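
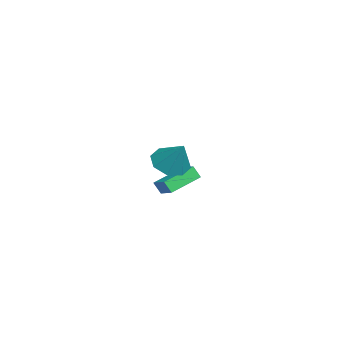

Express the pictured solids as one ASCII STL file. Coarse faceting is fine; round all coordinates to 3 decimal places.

solid 
facet normal -0.497 -0.360 -0.790
outer loop
vertex 3.925 -4.31 1.022
vertex 2.998 -4.148 1.531
vertex 3.614 -3.566 0.878
endloop
endfacet
facet normal 0.923 0.359 -0.140
outer loop
vertex 3.925 -4.31 1.022
vertex 3.614 -3.566 0.878
vertex 3.902 -3.492 2.969
endloop
endfacet
facet normal -0.497 -0.360 -0.790
outer loop
vertex 3.614 -3.566 0.878
vertex 2.998 -4.148 1.531
vertex 2.942 -3.163 1.117
endloop
endfacet
facet normal 0.486 0.868 -0.098
outer loop
vertex 3.614 -3.566 0.878
vertex 2.942 -3.163 1.117
vertex 3.902 -3.492 2.969
endloop
endfacet
facet normal -0.496 -0.360 -0.790
outer loop
vertex 2.942 -3.163 1.117
vertex 2.998 -4.148 1.531
vertex 2.303 -3.337 1.598
endloop
endfacet
facet normal -0.097 0.970 0.222
outer loop
vertex 2.942 -3.163 1.117
vertex 2.303 -3.337 1.598
vertex 3.902 -3.492 2.969
endloop
endfacet
facet normal -0.497 -0.361 -0.789
outer loop
vertex 2.303 -3.337 1.598
vertex 2.998 -4.148 1.531
vertex 2.071 -3.986 2.041
endloop
endfacet
facet normal -0.484 0.605 0.633
outer loop
vertex 2.303 -3.337 1.598
vertex 2.071 -3.986 2.041
vertex 3.902 -3.492 2.969
endloop
endfacet
facet normal -0.497 -0.361 -0.789
outer loop
vertex 2.071 -3.986 2.041
vertex 2.998 -4.148 1.531
vertex 2.382 -4.73 2.185
endloop
endfacet
facet normal -0.449 -0.015 0.893
outer loop
vertex 2.071 -3.986 2.041
vertex 2.382 -4.73 2.185
vertex 3.902 -3.492 2.969
endloop
endfacet
facet normal -0.497 -0.361 -0.789
outer loop
vertex 2.382 -4.73 2.185
vertex 2.998 -4.148 1.531
vertex 3.054 -5.133 1.946
endloop
endfacet
facet normal -0.012 -0.525 0.851
outer loop
vertex 2.382 -4.73 2.185
vertex 3.054 -5.133 1.946
vertex 3.902 -3.492 2.969
endloop
endfacet
facet normal -0.497 -0.361 -0.789
outer loop
vertex 3.054 -5.133 1.946
vertex 2.998 -4.148 1.531
vertex 3.693 -4.959 1.464
endloop
endfacet
facet normal 0.571 -0.626 0.531
outer loop
vertex 3.054 -5.133 1.946
vertex 3.693 -4.959 1.464
vertex 3.902 -3.492 2.969
endloop
endfacet
facet normal -0.497 -0.360 -0.790
outer loop
vertex 3.693 -4.959 1.464
vertex 2.998 -4.148 1.531
vertex 3.925 -4.31 1.022
endloop
endfacet
facet normal 0.958 -0.260 0.121
outer loop
vertex 3.693 -4.959 1.464
vertex 3.925 -4.31 1.022
vertex 3.902 -3.492 2.969
endloop
endfacet
facet normal -0.786 -0.477 -0.392
outer loop
vertex -3.364 -5.187 -2.584
vertex -4.601 -3.665 -1.957
vertex -3.242 -4.789 -3.313
endloop
endfacet
facet normal 0.601 -0.739 -0.303
outer loop
vertex -2.299 -4.215 -2.843
vertex -3.364 -5.187 -2.584
vertex -3.242 -4.789 -3.313
endloop
endfacet
facet normal -0.786 -0.478 -0.392
outer loop
vertex -3.242 -4.789 -3.313
vertex -4.601 -3.665 -1.957
vertex -4.48 -3.266 -2.687
endloop
endfacet
facet normal 0.144 0.474 -0.869
outer loop
vertex -4.48 -3.266 -2.687
vertex -2.299 -4.215 -2.843
vertex -3.242 -4.789 -3.313
endloop
endfacet
facet normal -0.144 -0.475 0.868
outer loop
vertex -3.364 -5.187 -2.584
vertex -3.658 -3.091 -1.487
vertex -4.601 -3.665 -1.957
endloop
endfacet
facet normal 0.601 -0.739 -0.304
outer loop
vertex -2.42 -4.614 -2.113
vertex -3.364 -5.187 -2.584
vertex -2.299 -4.215 -2.843
endloop
endfacet
facet normal -0.145 -0.475 0.868
outer loop
vertex -2.42 -4.614 -2.113
vertex -3.658 -3.091 -1.487
vertex -3.364 -5.187 -2.584
endloop
endfacet
facet normal -0.601 0.739 0.304
outer loop
vertex -4.601 -3.665 -1.957
vertex -3.658 -3.091 -1.487
vertex -4.48 -3.266 -2.687
endloop
endfacet
facet normal 0.145 0.475 -0.868
outer loop
vertex -3.536 -2.693 -2.216
vertex -2.299 -4.215 -2.843
vertex -4.48 -3.266 -2.687
endloop
endfacet
facet normal -0.600 0.740 0.303
outer loop
vertex -4.48 -3.266 -2.687
vertex -3.658 -3.091 -1.487
vertex -3.536 -2.693 -2.216
endloop
endfacet
facet normal 0.786 0.478 0.392
outer loop
vertex -3.536 -2.693 -2.216
vertex -2.42 -4.614 -2.113
vertex -2.299 -4.215 -2.843
endloop
endfacet
facet normal 0.786 0.478 0.392
outer loop
vertex -3.658 -3.091 -1.487
vertex -2.42 -4.614 -2.113
vertex -3.536 -2.693 -2.216
endloop
endfacet

endsolid


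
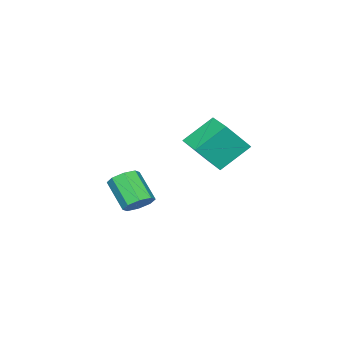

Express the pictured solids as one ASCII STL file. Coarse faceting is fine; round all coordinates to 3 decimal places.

solid 
facet normal 0.171 0.676 -0.717
outer loop
vertex 3.908 -1.438 -1.497
vertex 3.39 -1.934 -2.089
vertex 3.221 -1.249 -1.483
endloop
endfacet
facet normal 0.203 0.688 0.697
outer loop
vertex 3.908 -1.438 -1.497
vertex 3.221 -1.249 -1.483
vertex 3.548 -2.85 0.001
endloop
endfacet
facet normal 0.204 0.688 0.697
outer loop
vertex 3.548 -2.85 0.001
vertex 3.221 -1.249 -1.483
vertex 2.862 -2.661 0.015
endloop
endfacet
facet normal -0.172 -0.676 0.717
outer loop
vertex 3.548 -2.85 0.001
vertex 2.862 -2.661 0.015
vertex 3.03 -3.346 -0.591
endloop
endfacet
facet normal 0.172 0.676 -0.716
outer loop
vertex 3.221 -1.249 -1.483
vertex 3.39 -1.934 -2.089
vertex 2.634 -1.461 -1.824
endloop
endfacet
facet normal -0.538 0.674 0.507
outer loop
vertex 3.221 -1.249 -1.483
vertex 2.634 -1.461 -1.824
vertex 2.862 -2.661 0.015
endloop
endfacet
facet normal -0.538 0.674 0.507
outer loop
vertex 2.862 -2.661 0.015
vertex 2.634 -1.461 -1.824
vertex 2.275 -2.873 -0.326
endloop
endfacet
facet normal -0.172 -0.676 0.716
outer loop
vertex 2.862 -2.661 0.015
vertex 2.275 -2.873 -0.326
vertex 3.03 -3.346 -0.591
endloop
endfacet
facet normal 0.172 0.676 -0.717
outer loop
vertex 2.634 -1.461 -1.824
vertex 3.39 -1.934 -2.089
vertex 2.489 -1.95 -2.32
endloop
endfacet
facet normal -0.964 0.266 0.020
outer loop
vertex 2.634 -1.461 -1.824
vertex 2.489 -1.95 -2.32
vertex 2.275 -2.873 -0.326
endloop
endfacet
facet normal -0.964 0.266 0.019
outer loop
vertex 2.275 -2.873 -0.326
vertex 2.489 -1.95 -2.32
vertex 2.13 -3.363 -0.822
endloop
endfacet
facet normal -0.171 -0.675 0.717
outer loop
vertex 2.275 -2.873 -0.326
vertex 2.13 -3.363 -0.822
vertex 3.03 -3.346 -0.591
endloop
endfacet
facet normal 0.172 0.676 -0.717
outer loop
vertex 2.489 -1.95 -2.32
vertex 3.39 -1.934 -2.089
vertex 2.872 -2.43 -2.681
endloop
endfacet
facet normal -0.825 -0.298 -0.479
outer loop
vertex 2.489 -1.95 -2.32
vertex 2.872 -2.43 -2.681
vertex 2.13 -3.363 -0.822
endloop
endfacet
facet normal -0.826 -0.298 -0.479
outer loop
vertex 2.13 -3.363 -0.822
vertex 2.872 -2.43 -2.681
vertex 2.512 -3.842 -1.183
endloop
endfacet
facet normal -0.171 -0.676 0.716
outer loop
vertex 2.13 -3.363 -0.822
vertex 2.512 -3.842 -1.183
vertex 3.03 -3.346 -0.591
endloop
endfacet
facet normal 0.172 0.676 -0.717
outer loop
vertex 2.872 -2.43 -2.681
vertex 3.39 -1.934 -2.089
vertex 3.558 -2.619 -2.695
endloop
endfacet
facet normal -0.204 -0.688 -0.697
outer loop
vertex 2.872 -2.43 -2.681
vertex 3.558 -2.619 -2.695
vertex 2.512 -3.842 -1.183
endloop
endfacet
facet normal -0.203 -0.688 -0.697
outer loop
vertex 2.512 -3.842 -1.183
vertex 3.558 -2.619 -2.695
vertex 3.199 -4.031 -1.197
endloop
endfacet
facet normal -0.171 -0.676 0.717
outer loop
vertex 2.512 -3.842 -1.183
vertex 3.199 -4.031 -1.197
vertex 3.03 -3.346 -0.591
endloop
endfacet
facet normal 0.172 0.676 -0.716
outer loop
vertex 3.558 -2.619 -2.695
vertex 3.39 -1.934 -2.089
vertex 4.145 -2.407 -2.354
endloop
endfacet
facet normal 0.538 -0.674 -0.507
outer loop
vertex 3.558 -2.619 -2.695
vertex 4.145 -2.407 -2.354
vertex 3.199 -4.031 -1.197
endloop
endfacet
facet normal 0.538 -0.674 -0.507
outer loop
vertex 3.199 -4.031 -1.197
vertex 4.145 -2.407 -2.354
vertex 3.786 -3.819 -0.856
endloop
endfacet
facet normal -0.172 -0.676 0.716
outer loop
vertex 3.199 -4.031 -1.197
vertex 3.786 -3.819 -0.856
vertex 3.03 -3.346 -0.591
endloop
endfacet
facet normal 0.171 0.675 -0.717
outer loop
vertex 4.145 -2.407 -2.354
vertex 3.39 -1.934 -2.089
vertex 4.29 -1.917 -1.858
endloop
endfacet
facet normal 0.964 -0.266 -0.019
outer loop
vertex 4.145 -2.407 -2.354
vertex 4.29 -1.917 -1.858
vertex 3.786 -3.819 -0.856
endloop
endfacet
facet normal 0.964 -0.266 -0.020
outer loop
vertex 3.786 -3.819 -0.856
vertex 4.29 -1.917 -1.858
vertex 3.931 -3.33 -0.36
endloop
endfacet
facet normal -0.172 -0.676 0.717
outer loop
vertex 3.786 -3.819 -0.856
vertex 3.931 -3.33 -0.36
vertex 3.03 -3.346 -0.591
endloop
endfacet
facet normal 0.171 0.676 -0.716
outer loop
vertex 4.29 -1.917 -1.858
vertex 3.39 -1.934 -2.089
vertex 3.908 -1.438 -1.497
endloop
endfacet
facet normal 0.826 0.298 0.479
outer loop
vertex 4.29 -1.917 -1.858
vertex 3.908 -1.438 -1.497
vertex 3.931 -3.33 -0.36
endloop
endfacet
facet normal 0.825 0.298 0.479
outer loop
vertex 3.931 -3.33 -0.36
vertex 3.908 -1.438 -1.497
vertex 3.548 -2.85 0.001
endloop
endfacet
facet normal -0.172 -0.676 0.717
outer loop
vertex 3.931 -3.33 -0.36
vertex 3.548 -2.85 0.001
vertex 3.03 -3.346 -0.591
endloop
endfacet
facet normal -0.646 0.391 0.655
outer loop
vertex 2.295 2.055 4.698
vertex 3.391 3.775 4.752
vertex 1.227 2.782 3.211
endloop
endfacet
facet normal -0.537 -0.843 -0.026
outer loop
vertex 2.609 1.945 1.808
vertex 2.295 2.055 4.698
vertex 1.227 2.782 3.211
endloop
endfacet
facet normal -0.646 0.391 0.656
outer loop
vertex 1.227 2.782 3.211
vertex 3.391 3.775 4.752
vertex 2.322 4.502 3.265
endloop
endfacet
facet normal -0.543 0.369 -0.755
outer loop
vertex 2.322 4.502 3.265
vertex 2.609 1.945 1.808
vertex 1.227 2.782 3.211
endloop
endfacet
facet normal 0.542 -0.369 0.755
outer loop
vertex 2.295 2.055 4.698
vertex 4.773 2.938 3.349
vertex 3.391 3.775 4.752
endloop
endfacet
facet normal -0.537 -0.843 -0.026
outer loop
vertex 3.678 1.218 3.295
vertex 2.295 2.055 4.698
vertex 2.609 1.945 1.808
endloop
endfacet
facet normal 0.542 -0.369 0.755
outer loop
vertex 3.678 1.218 3.295
vertex 4.773 2.938 3.349
vertex 2.295 2.055 4.698
endloop
endfacet
facet normal 0.537 0.843 0.026
outer loop
vertex 3.391 3.775 4.752
vertex 4.773 2.938 3.349
vertex 2.322 4.502 3.265
endloop
endfacet
facet normal -0.542 0.369 -0.755
outer loop
vertex 3.705 3.665 1.862
vertex 2.609 1.945 1.808
vertex 2.322 4.502 3.265
endloop
endfacet
facet normal 0.537 0.843 0.026
outer loop
vertex 2.322 4.502 3.265
vertex 4.773 2.938 3.349
vertex 3.705 3.665 1.862
endloop
endfacet
facet normal 0.646 -0.391 -0.656
outer loop
vertex 3.705 3.665 1.862
vertex 3.678 1.218 3.295
vertex 2.609 1.945 1.808
endloop
endfacet
facet normal 0.646 -0.391 -0.655
outer loop
vertex 4.773 2.938 3.349
vertex 3.678 1.218 3.295
vertex 3.705 3.665 1.862
endloop
endfacet

endsolid


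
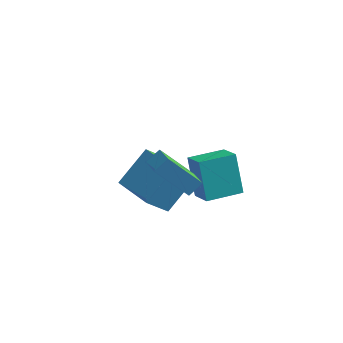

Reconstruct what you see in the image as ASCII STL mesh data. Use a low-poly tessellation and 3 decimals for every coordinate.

solid 
facet normal -0.402 -0.540 0.740
outer loop
vertex -2.466 1.023 1.061
vertex -4.154 2.127 0.949
vertex -3.256 -0.328 -0.354
endloop
endfacet
facet normal 0.836 -0.546 0.055
outer loop
vertex -2.586 0.573 -1.589
vertex -2.466 1.023 1.061
vertex -3.256 -0.328 -0.354
endloop
endfacet
facet normal -0.401 -0.540 0.740
outer loop
vertex -3.256 -0.328 -0.354
vertex -4.154 2.127 0.949
vertex -4.945 0.776 -0.465
endloop
endfacet
facet normal -0.375 -0.640 -0.670
outer loop
vertex -4.945 0.776 -0.465
vertex -2.586 0.573 -1.589
vertex -3.256 -0.328 -0.354
endloop
endfacet
facet normal 0.374 0.641 0.670
outer loop
vertex -2.466 1.023 1.061
vertex -3.484 3.028 -0.286
vertex -4.154 2.127 0.949
endloop
endfacet
facet normal 0.835 -0.547 0.055
outer loop
vertex -1.795 1.924 -0.175
vertex -2.466 1.023 1.061
vertex -2.586 0.573 -1.589
endloop
endfacet
facet normal 0.375 0.641 0.670
outer loop
vertex -1.795 1.924 -0.175
vertex -3.484 3.028 -0.286
vertex -2.466 1.023 1.061
endloop
endfacet
facet normal -0.836 0.546 -0.055
outer loop
vertex -4.154 2.127 0.949
vertex -3.484 3.028 -0.286
vertex -4.945 0.776 -0.465
endloop
endfacet
facet normal -0.375 -0.641 -0.670
outer loop
vertex -4.274 1.677 -1.701
vertex -2.586 0.573 -1.589
vertex -4.945 0.776 -0.465
endloop
endfacet
facet normal -0.836 0.547 -0.055
outer loop
vertex -4.945 0.776 -0.465
vertex -3.484 3.028 -0.286
vertex -4.274 1.677 -1.701
endloop
endfacet
facet normal 0.402 0.539 -0.740
outer loop
vertex -4.274 1.677 -1.701
vertex -1.795 1.924 -0.175
vertex -2.586 0.573 -1.589
endloop
endfacet
facet normal 0.402 0.540 -0.740
outer loop
vertex -3.484 3.028 -0.286
vertex -1.795 1.924 -0.175
vertex -4.274 1.677 -1.701
endloop
endfacet
facet normal -0.602 -0.238 0.762
outer loop
vertex -1.749 -1.783 4.397
vertex -2.406 -0.983 4.127
vertex -2.172 -2.298 3.902
endloop
endfacet
facet normal 0.615 -0.747 0.252
outer loop
vertex -0.854 -1.777 2.233
vertex -1.749 -1.783 4.397
vertex -2.172 -2.298 3.902
endloop
endfacet
facet normal -0.602 -0.238 0.763
outer loop
vertex -2.172 -2.298 3.902
vertex -2.406 -0.983 4.127
vertex -2.829 -1.498 3.633
endloop
endfacet
facet normal -0.510 -0.620 -0.596
outer loop
vertex -2.829 -1.498 3.633
vertex -0.854 -1.777 2.233
vertex -2.172 -2.298 3.902
endloop
endfacet
facet normal 0.510 0.620 0.596
outer loop
vertex -1.749 -1.783 4.397
vertex -1.088 -0.462 2.458
vertex -2.406 -0.983 4.127
endloop
endfacet
facet normal 0.615 -0.747 0.252
outer loop
vertex -0.431 -1.262 2.727
vertex -1.749 -1.783 4.397
vertex -0.854 -1.777 2.233
endloop
endfacet
facet normal 0.510 0.620 0.596
outer loop
vertex -0.431 -1.262 2.727
vertex -1.088 -0.462 2.458
vertex -1.749 -1.783 4.397
endloop
endfacet
facet normal -0.615 0.747 -0.252
outer loop
vertex -2.406 -0.983 4.127
vertex -1.088 -0.462 2.458
vertex -2.829 -1.498 3.633
endloop
endfacet
facet normal -0.510 -0.620 -0.596
outer loop
vertex -1.511 -0.977 1.963
vertex -0.854 -1.777 2.233
vertex -2.829 -1.498 3.633
endloop
endfacet
facet normal -0.615 0.747 -0.252
outer loop
vertex -2.829 -1.498 3.633
vertex -1.088 -0.462 2.458
vertex -1.511 -0.977 1.963
endloop
endfacet
facet normal 0.602 0.237 -0.763
outer loop
vertex -1.511 -0.977 1.963
vertex -0.431 -1.262 2.727
vertex -0.854 -1.777 2.233
endloop
endfacet
facet normal 0.602 0.238 -0.762
outer loop
vertex -1.088 -0.462 2.458
vertex -0.431 -1.262 2.727
vertex -1.511 -0.977 1.963
endloop
endfacet
facet normal -0.734 -0.678 0.041
outer loop
vertex -1.954 2.867 0.023
vertex -2.767 3.71 -0.607
vertex -1.328 2.077 -1.842
endloop
endfacet
facet normal 0.611 -0.634 0.474
outer loop
vertex -0.013 3.29 -1.913
vertex -1.954 2.867 0.023
vertex -1.328 2.077 -1.842
endloop
endfacet
facet normal -0.735 -0.677 0.040
outer loop
vertex -1.328 2.077 -1.842
vertex -2.767 3.71 -0.607
vertex -2.14 2.921 -2.472
endloop
endfacet
facet normal 0.296 -0.372 -0.880
outer loop
vertex -2.14 2.921 -2.472
vertex -0.013 3.29 -1.913
vertex -1.328 2.077 -1.842
endloop
endfacet
facet normal -0.296 0.372 0.880
outer loop
vertex -1.954 2.867 0.023
vertex -1.452 4.923 -0.678
vertex -2.767 3.71 -0.607
endloop
endfacet
facet normal 0.611 -0.634 0.474
outer loop
vertex -0.64 4.079 -0.048
vertex -1.954 2.867 0.023
vertex -0.013 3.29 -1.913
endloop
endfacet
facet normal -0.296 0.372 0.880
outer loop
vertex -0.64 4.079 -0.048
vertex -1.452 4.923 -0.678
vertex -1.954 2.867 0.023
endloop
endfacet
facet normal -0.611 0.634 -0.474
outer loop
vertex -2.767 3.71 -0.607
vertex -1.452 4.923 -0.678
vertex -2.14 2.921 -2.472
endloop
endfacet
facet normal 0.296 -0.372 -0.880
outer loop
vertex -0.826 4.133 -2.543
vertex -0.013 3.29 -1.913
vertex -2.14 2.921 -2.472
endloop
endfacet
facet normal -0.611 0.634 -0.474
outer loop
vertex -2.14 2.921 -2.472
vertex -1.452 4.923 -0.678
vertex -0.826 4.133 -2.543
endloop
endfacet
facet normal 0.734 0.678 -0.040
outer loop
vertex -0.826 4.133 -2.543
vertex -0.64 4.079 -0.048
vertex -0.013 3.29 -1.913
endloop
endfacet
facet normal 0.735 0.677 -0.040
outer loop
vertex -1.452 4.923 -0.678
vertex -0.64 4.079 -0.048
vertex -0.826 4.133 -2.543
endloop
endfacet

endsolid


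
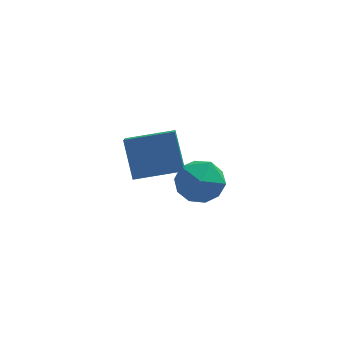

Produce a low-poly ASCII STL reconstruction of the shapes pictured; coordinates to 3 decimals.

solid 
facet normal -0.122 -0.221 0.968
outer loop
vertex -2.728 2.765 -2.948
vertex -1.989 1.777 -3.081
vertex -1.505 2.875 -2.769
endloop
endfacet
facet normal -0.169 0.482 0.860
outer loop
vertex -2.728 2.765 -2.948
vertex -1.505 2.875 -2.769
vertex -2.124 3.756 -3.385
endloop
endfacet
facet normal -0.698 0.599 0.394
outer loop
vertex -2.728 2.765 -2.948
vertex -2.124 3.756 -3.385
vertex -2.991 3.202 -4.079
endloop
endfacet
facet normal -0.976 -0.034 0.214
outer loop
vertex -2.728 2.765 -2.948
vertex -2.991 3.202 -4.079
vertex -2.907 1.979 -3.891
endloop
endfacet
facet normal -0.620 -0.541 0.568
outer loop
vertex -2.728 2.765 -2.948
vertex -2.907 1.979 -3.891
vertex -1.989 1.777 -3.081
endloop
endfacet
facet normal 0.441 0.701 0.560
outer loop
vertex -2.124 3.756 -3.385
vertex -1.505 2.875 -2.769
vertex -1.013 3.381 -3.789
endloop
endfacet
facet normal 0.518 -0.437 0.735
outer loop
vertex -1.505 2.875 -2.769
vertex -1.989 1.777 -3.081
vertex -0.929 2.158 -3.601
endloop
endfacet
facet normal -0.289 -0.953 0.090
outer loop
vertex -1.989 1.777 -3.081
vertex -2.907 1.979 -3.891
vertex -1.796 1.604 -4.295
endloop
endfacet
facet normal -0.865 -0.134 -0.484
outer loop
vertex -2.907 1.979 -3.891
vertex -2.991 3.202 -4.079
vertex -2.415 2.485 -4.911
endloop
endfacet
facet normal -0.414 0.890 -0.193
outer loop
vertex -2.991 3.202 -4.079
vertex -2.124 3.756 -3.385
vertex -1.931 3.583 -4.599
endloop
endfacet
facet normal 0.976 0.034 -0.214
outer loop
vertex -1.192 2.595 -4.732
vertex -1.013 3.381 -3.789
vertex -0.929 2.158 -3.601
endloop
endfacet
facet normal 0.698 -0.599 -0.394
outer loop
vertex -1.192 2.595 -4.732
vertex -0.929 2.158 -3.601
vertex -1.796 1.604 -4.295
endloop
endfacet
facet normal 0.169 -0.482 -0.860
outer loop
vertex -1.192 2.595 -4.732
vertex -1.796 1.604 -4.295
vertex -2.415 2.485 -4.911
endloop
endfacet
facet normal 0.122 0.221 -0.968
outer loop
vertex -1.192 2.595 -4.732
vertex -2.415 2.485 -4.911
vertex -1.931 3.583 -4.599
endloop
endfacet
facet normal 0.620 0.541 -0.568
outer loop
vertex -1.192 2.595 -4.732
vertex -1.931 3.583 -4.599
vertex -1.013 3.381 -3.789
endloop
endfacet
facet normal 0.865 0.134 0.484
outer loop
vertex -0.929 2.158 -3.601
vertex -1.013 3.381 -3.789
vertex -1.505 2.875 -2.769
endloop
endfacet
facet normal 0.414 -0.890 0.193
outer loop
vertex -1.796 1.604 -4.295
vertex -0.929 2.158 -3.601
vertex -1.989 1.777 -3.081
endloop
endfacet
facet normal -0.441 -0.701 -0.560
outer loop
vertex -2.415 2.485 -4.911
vertex -1.796 1.604 -4.295
vertex -2.907 1.979 -3.891
endloop
endfacet
facet normal -0.518 0.437 -0.735
outer loop
vertex -1.931 3.583 -4.599
vertex -2.415 2.485 -4.911
vertex -2.991 3.202 -4.079
endloop
endfacet
facet normal 0.289 0.953 -0.090
outer loop
vertex -1.013 3.381 -3.789
vertex -1.931 3.583 -4.599
vertex -2.124 3.756 -3.385
endloop
endfacet
facet normal -0.982 -0.054 -0.179
outer loop
vertex -5.052 -0.581 1.356
vertex -4.984 0.44 0.673
vertex -4.721 -1.607 -0.148
endloop
endfacet
facet normal -0.055 -0.830 0.554
outer loop
vertex -2.776 -1.5 0.207
vertex -5.052 -0.581 1.356
vertex -4.721 -1.607 -0.148
endloop
endfacet
facet normal -0.982 -0.054 -0.179
outer loop
vertex -4.721 -1.607 -0.148
vertex -4.984 0.44 0.673
vertex -4.653 -0.586 -0.83
endloop
endfacet
facet normal 0.179 -0.555 -0.813
outer loop
vertex -4.653 -0.586 -0.83
vertex -2.776 -1.5 0.207
vertex -4.721 -1.607 -0.148
endloop
endfacet
facet normal -0.179 0.555 0.812
outer loop
vertex -5.052 -0.581 1.356
vertex -3.039 0.547 1.028
vertex -4.984 0.44 0.673
endloop
endfacet
facet normal -0.055 -0.830 0.555
outer loop
vertex -3.107 -0.474 1.71
vertex -5.052 -0.581 1.356
vertex -2.776 -1.5 0.207
endloop
endfacet
facet normal -0.178 0.555 0.813
outer loop
vertex -3.107 -0.474 1.71
vertex -3.039 0.547 1.028
vertex -5.052 -0.581 1.356
endloop
endfacet
facet normal 0.056 0.830 -0.555
outer loop
vertex -4.984 0.44 0.673
vertex -3.039 0.547 1.028
vertex -4.653 -0.586 -0.83
endloop
endfacet
facet normal 0.178 -0.555 -0.812
outer loop
vertex -2.708 -0.479 -0.476
vertex -2.776 -1.5 0.207
vertex -4.653 -0.586 -0.83
endloop
endfacet
facet normal 0.055 0.830 -0.554
outer loop
vertex -4.653 -0.586 -0.83
vertex -3.039 0.547 1.028
vertex -2.708 -0.479 -0.476
endloop
endfacet
facet normal 0.982 0.054 0.179
outer loop
vertex -2.708 -0.479 -0.476
vertex -3.107 -0.474 1.71
vertex -2.776 -1.5 0.207
endloop
endfacet
facet normal 0.982 0.054 0.179
outer loop
vertex -3.039 0.547 1.028
vertex -3.107 -0.474 1.71
vertex -2.708 -0.479 -0.476
endloop
endfacet

endsolid


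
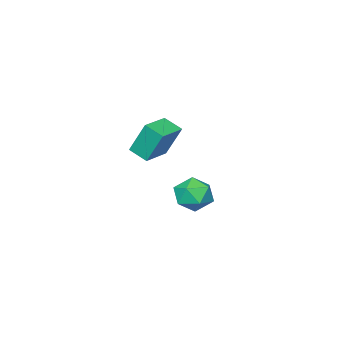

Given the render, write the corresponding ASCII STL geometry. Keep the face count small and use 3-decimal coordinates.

solid 
facet normal -0.689 -0.454 0.565
outer loop
vertex -4.915 -1.769 -2.817
vertex -4.472 -2.659 -2.992
vertex -4.189 -2.102 -2.199
endloop
endfacet
facet normal -0.575 0.212 0.790
outer loop
vertex -4.915 -1.769 -2.817
vertex -4.189 -2.102 -2.199
vertex -4.211 -1.131 -2.476
endloop
endfacet
facet normal -0.714 0.655 0.248
outer loop
vertex -4.915 -1.769 -2.817
vertex -4.211 -1.131 -2.476
vertex -4.507 -1.089 -3.44
endloop
endfacet
facet normal -0.913 0.261 -0.313
outer loop
vertex -4.915 -1.769 -2.817
vertex -4.507 -1.089 -3.44
vertex -4.668 -2.033 -3.759
endloop
endfacet
facet normal -0.898 -0.424 -0.117
outer loop
vertex -4.915 -1.769 -2.817
vertex -4.668 -2.033 -3.759
vertex -4.472 -2.659 -2.992
endloop
endfacet
facet normal 0.117 0.275 0.954
outer loop
vertex -4.211 -1.131 -2.476
vertex -4.189 -2.102 -2.199
vertex -3.332 -1.627 -2.441
endloop
endfacet
facet normal -0.067 -0.805 0.589
outer loop
vertex -4.189 -2.102 -2.199
vertex -4.472 -2.659 -2.992
vertex -3.493 -2.571 -2.76
endloop
endfacet
facet normal -0.406 -0.756 -0.513
outer loop
vertex -4.472 -2.659 -2.992
vertex -4.668 -2.033 -3.759
vertex -3.789 -2.529 -3.724
endloop
endfacet
facet normal -0.431 0.354 -0.830
outer loop
vertex -4.668 -2.033 -3.759
vertex -4.507 -1.089 -3.44
vertex -3.811 -1.558 -4.001
endloop
endfacet
facet normal -0.107 0.991 0.076
outer loop
vertex -4.507 -1.089 -3.44
vertex -4.211 -1.131 -2.476
vertex -3.528 -1.001 -3.208
endloop
endfacet
facet normal 0.913 -0.261 0.313
outer loop
vertex -3.085 -1.891 -3.383
vertex -3.332 -1.627 -2.441
vertex -3.493 -2.571 -2.76
endloop
endfacet
facet normal 0.714 -0.655 -0.248
outer loop
vertex -3.085 -1.891 -3.383
vertex -3.493 -2.571 -2.76
vertex -3.789 -2.529 -3.724
endloop
endfacet
facet normal 0.575 -0.212 -0.790
outer loop
vertex -3.085 -1.891 -3.383
vertex -3.789 -2.529 -3.724
vertex -3.811 -1.558 -4.001
endloop
endfacet
facet normal 0.689 0.454 -0.565
outer loop
vertex -3.085 -1.891 -3.383
vertex -3.811 -1.558 -4.001
vertex -3.528 -1.001 -3.208
endloop
endfacet
facet normal 0.898 0.424 0.117
outer loop
vertex -3.085 -1.891 -3.383
vertex -3.528 -1.001 -3.208
vertex -3.332 -1.627 -2.441
endloop
endfacet
facet normal 0.431 -0.354 0.830
outer loop
vertex -3.493 -2.571 -2.76
vertex -3.332 -1.627 -2.441
vertex -4.189 -2.102 -2.199
endloop
endfacet
facet normal 0.107 -0.991 -0.076
outer loop
vertex -3.789 -2.529 -3.724
vertex -3.493 -2.571 -2.76
vertex -4.472 -2.659 -2.992
endloop
endfacet
facet normal -0.117 -0.275 -0.954
outer loop
vertex -3.811 -1.558 -4.001
vertex -3.789 -2.529 -3.724
vertex -4.668 -2.033 -3.759
endloop
endfacet
facet normal 0.067 0.805 -0.589
outer loop
vertex -3.528 -1.001 -3.208
vertex -3.811 -1.558 -4.001
vertex -4.507 -1.089 -3.44
endloop
endfacet
facet normal 0.406 0.756 0.513
outer loop
vertex -3.332 -1.627 -2.441
vertex -3.528 -1.001 -3.208
vertex -4.211 -1.131 -2.476
endloop
endfacet
facet normal -0.975 -0.204 -0.084
outer loop
vertex -0.909 -0.498 2.967
vertex -1.056 0.371 2.563
vertex -0.639 -1.163 1.437
endloop
endfacet
facet normal 0.152 -0.896 0.416
outer loop
vertex 0.756 -0.871 1.557
vertex -0.909 -0.498 2.967
vertex -0.639 -1.163 1.437
endloop
endfacet
facet normal -0.975 -0.204 -0.084
outer loop
vertex -0.639 -1.163 1.437
vertex -1.056 0.371 2.563
vertex -0.786 -0.293 1.033
endloop
endfacet
facet normal 0.160 -0.393 -0.905
outer loop
vertex -0.786 -0.293 1.033
vertex 0.756 -0.871 1.557
vertex -0.639 -1.163 1.437
endloop
endfacet
facet normal -0.160 0.394 0.905
outer loop
vertex -0.909 -0.498 2.967
vertex 0.339 0.663 2.683
vertex -1.056 0.371 2.563
endloop
endfacet
facet normal 0.151 -0.897 0.416
outer loop
vertex 0.486 -0.207 3.087
vertex -0.909 -0.498 2.967
vertex 0.756 -0.871 1.557
endloop
endfacet
facet normal -0.160 0.393 0.905
outer loop
vertex 0.486 -0.207 3.087
vertex 0.339 0.663 2.683
vertex -0.909 -0.498 2.967
endloop
endfacet
facet normal -0.152 0.897 -0.416
outer loop
vertex -1.056 0.371 2.563
vertex 0.339 0.663 2.683
vertex -0.786 -0.293 1.033
endloop
endfacet
facet normal 0.160 -0.394 -0.905
outer loop
vertex 0.609 -0.002 1.153
vertex 0.756 -0.871 1.557
vertex -0.786 -0.293 1.033
endloop
endfacet
facet normal -0.151 0.897 -0.416
outer loop
vertex -0.786 -0.293 1.033
vertex 0.339 0.663 2.683
vertex 0.609 -0.002 1.153
endloop
endfacet
facet normal 0.975 0.204 0.084
outer loop
vertex 0.609 -0.002 1.153
vertex 0.486 -0.207 3.087
vertex 0.756 -0.871 1.557
endloop
endfacet
facet normal 0.975 0.204 0.084
outer loop
vertex 0.339 0.663 2.683
vertex 0.486 -0.207 3.087
vertex 0.609 -0.002 1.153
endloop
endfacet

endsolid


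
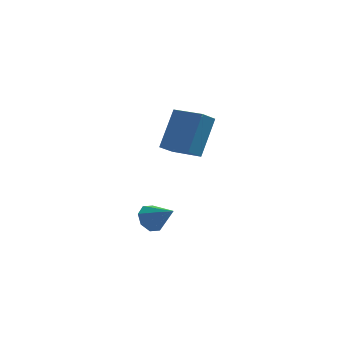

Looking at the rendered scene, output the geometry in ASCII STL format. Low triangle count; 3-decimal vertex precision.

solid 
facet normal 0.240 -0.765 -0.598
outer loop
vertex 3.57 0.083 1.971
vertex 3.09 -0.087 1.996
vertex 3.344 0.232 1.69
endloop
endfacet
facet normal 0.644 0.756 -0.117
outer loop
vertex 3.57 0.083 1.971
vertex 3.344 0.232 1.69
vertex 2.79 0.867 2.744
endloop
endfacet
facet normal 0.240 -0.765 -0.598
outer loop
vertex 3.344 0.232 1.69
vertex 3.09 -0.087 1.996
vertex 2.969 0.194 1.588
endloop
endfacet
facet normal 0.047 0.866 -0.497
outer loop
vertex 3.344 0.232 1.69
vertex 2.969 0.194 1.588
vertex 2.79 0.867 2.744
endloop
endfacet
facet normal 0.241 -0.764 -0.598
outer loop
vertex 2.969 0.194 1.588
vertex 3.09 -0.087 1.996
vertex 2.665 -0.009 1.725
endloop
endfacet
facet normal -0.627 0.627 -0.462
outer loop
vertex 2.969 0.194 1.588
vertex 2.665 -0.009 1.725
vertex 2.79 0.867 2.744
endloop
endfacet
facet normal 0.241 -0.764 -0.599
outer loop
vertex 2.665 -0.009 1.725
vertex 3.09 -0.087 1.996
vertex 2.611 -0.258 2.021
endloop
endfacet
facet normal -0.984 0.176 -0.031
outer loop
vertex 2.665 -0.009 1.725
vertex 2.611 -0.258 2.021
vertex 2.79 0.867 2.744
endloop
endfacet
facet normal 0.241 -0.764 -0.599
outer loop
vertex 2.611 -0.258 2.021
vertex 3.09 -0.087 1.996
vertex 2.837 -0.407 2.302
endloop
endfacet
facet normal -0.814 -0.217 0.539
outer loop
vertex 2.611 -0.258 2.021
vertex 2.837 -0.407 2.302
vertex 2.79 0.867 2.744
endloop
endfacet
facet normal 0.240 -0.763 -0.600
outer loop
vertex 2.837 -0.407 2.302
vertex 3.09 -0.087 1.996
vertex 3.212 -0.369 2.404
endloop
endfacet
facet normal -0.217 -0.327 0.920
outer loop
vertex 2.837 -0.407 2.302
vertex 3.212 -0.369 2.404
vertex 2.79 0.867 2.744
endloop
endfacet
facet normal 0.238 -0.764 -0.599
outer loop
vertex 3.212 -0.369 2.404
vertex 3.09 -0.087 1.996
vertex 3.516 -0.166 2.266
endloop
endfacet
facet normal 0.459 -0.086 0.884
outer loop
vertex 3.212 -0.369 2.404
vertex 3.516 -0.166 2.266
vertex 2.79 0.867 2.744
endloop
endfacet
facet normal 0.239 -0.763 -0.600
outer loop
vertex 3.516 -0.166 2.266
vertex 3.09 -0.087 1.996
vertex 3.57 0.083 1.971
endloop
endfacet
facet normal 0.814 0.362 0.454
outer loop
vertex 3.516 -0.166 2.266
vertex 3.57 0.083 1.971
vertex 2.79 0.867 2.744
endloop
endfacet
facet normal -0.575 -0.546 0.609
outer loop
vertex 3.758 -1.665 4.405
vertex 2.514 -0.644 4.146
vertex 3.111 -2.882 2.703
endloop
endfacet
facet normal 0.763 -0.627 0.158
outer loop
vertex 3.686 -2.336 2.094
vertex 3.758 -1.665 4.405
vertex 3.111 -2.882 2.703
endloop
endfacet
facet normal -0.575 -0.546 0.609
outer loop
vertex 3.111 -2.882 2.703
vertex 2.514 -0.644 4.146
vertex 1.867 -1.861 2.445
endloop
endfacet
facet normal -0.295 -0.556 -0.777
outer loop
vertex 1.867 -1.861 2.445
vertex 3.686 -2.336 2.094
vertex 3.111 -2.882 2.703
endloop
endfacet
facet normal 0.295 0.556 0.777
outer loop
vertex 3.758 -1.665 4.405
vertex 3.089 -0.098 3.537
vertex 2.514 -0.644 4.146
endloop
endfacet
facet normal 0.763 -0.627 0.158
outer loop
vertex 4.333 -1.119 3.795
vertex 3.758 -1.665 4.405
vertex 3.686 -2.336 2.094
endloop
endfacet
facet normal 0.296 0.556 0.777
outer loop
vertex 4.333 -1.119 3.795
vertex 3.089 -0.098 3.537
vertex 3.758 -1.665 4.405
endloop
endfacet
facet normal -0.763 0.627 -0.158
outer loop
vertex 2.514 -0.644 4.146
vertex 3.089 -0.098 3.537
vertex 1.867 -1.861 2.445
endloop
endfacet
facet normal -0.295 -0.557 -0.777
outer loop
vertex 2.442 -1.315 1.835
vertex 3.686 -2.336 2.094
vertex 1.867 -1.861 2.445
endloop
endfacet
facet normal -0.763 0.627 -0.158
outer loop
vertex 1.867 -1.861 2.445
vertex 3.089 -0.098 3.537
vertex 2.442 -1.315 1.835
endloop
endfacet
facet normal 0.575 0.546 -0.609
outer loop
vertex 2.442 -1.315 1.835
vertex 4.333 -1.119 3.795
vertex 3.686 -2.336 2.094
endloop
endfacet
facet normal 0.575 0.546 -0.609
outer loop
vertex 3.089 -0.098 3.537
vertex 4.333 -1.119 3.795
vertex 2.442 -1.315 1.835
endloop
endfacet
facet normal -0.631 0.479 -0.610
outer loop
vertex 1.874 -1.697 -3.084
vertex 1.498 -1.406 -2.466
vertex 2.099 -1.173 -2.905
endloop
endfacet
facet normal 0.880 -0.238 -0.410
outer loop
vertex 1.874 -1.697 -3.084
vertex 2.099 -1.173 -2.905
vertex 2.482 -2.154 -1.514
endloop
endfacet
facet normal -0.631 0.480 -0.610
outer loop
vertex 2.099 -1.173 -2.905
vertex 1.498 -1.406 -2.466
vertex 1.971 -0.786 -2.468
endloop
endfacet
facet normal 0.941 0.336 -0.022
outer loop
vertex 2.099 -1.173 -2.905
vertex 1.971 -0.786 -2.468
vertex 2.482 -2.154 -1.514
endloop
endfacet
facet normal -0.631 0.479 -0.611
outer loop
vertex 1.971 -0.786 -2.468
vertex 1.498 -1.406 -2.466
vertex 1.566 -0.762 -2.031
endloop
endfacet
facet normal 0.606 0.595 0.529
outer loop
vertex 1.971 -0.786 -2.468
vertex 1.566 -0.762 -2.031
vertex 2.482 -2.154 -1.514
endloop
endfacet
facet normal -0.632 0.478 -0.609
outer loop
vertex 1.566 -0.762 -2.031
vertex 1.498 -1.406 -2.466
vertex 1.121 -1.116 -1.847
endloop
endfacet
facet normal 0.071 0.388 0.919
outer loop
vertex 1.566 -0.762 -2.031
vertex 1.121 -1.116 -1.847
vertex 2.482 -2.154 -1.514
endloop
endfacet
facet normal -0.632 0.479 -0.609
outer loop
vertex 1.121 -1.116 -1.847
vertex 1.498 -1.406 -2.466
vertex 0.897 -1.639 -2.026
endloop
endfacet
facet normal -0.351 -0.165 0.922
outer loop
vertex 1.121 -1.116 -1.847
vertex 0.897 -1.639 -2.026
vertex 2.482 -2.154 -1.514
endloop
endfacet
facet normal -0.632 0.480 -0.609
outer loop
vertex 0.897 -1.639 -2.026
vertex 1.498 -1.406 -2.466
vertex 1.024 -2.026 -2.463
endloop
endfacet
facet normal -0.412 -0.738 0.534
outer loop
vertex 0.897 -1.639 -2.026
vertex 1.024 -2.026 -2.463
vertex 2.482 -2.154 -1.514
endloop
endfacet
facet normal -0.631 0.480 -0.610
outer loop
vertex 1.024 -2.026 -2.463
vertex 1.498 -1.406 -2.466
vertex 1.429 -2.05 -2.901
endloop
endfacet
facet normal -0.077 -0.997 -0.016
outer loop
vertex 1.024 -2.026 -2.463
vertex 1.429 -2.05 -2.901
vertex 2.482 -2.154 -1.514
endloop
endfacet
facet normal -0.631 0.479 -0.610
outer loop
vertex 1.429 -2.05 -2.901
vertex 1.498 -1.406 -2.466
vertex 1.874 -1.697 -3.084
endloop
endfacet
facet normal 0.459 -0.790 -0.408
outer loop
vertex 1.429 -2.05 -2.901
vertex 1.874 -1.697 -3.084
vertex 2.482 -2.154 -1.514
endloop
endfacet

endsolid


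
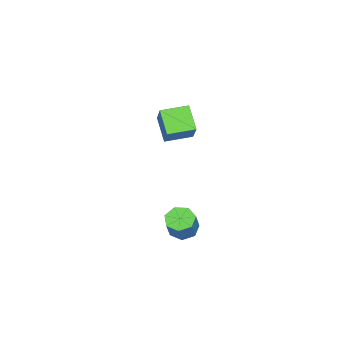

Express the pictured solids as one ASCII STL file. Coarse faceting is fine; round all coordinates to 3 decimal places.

solid 
facet normal -0.528 -0.517 0.674
outer loop
vertex -2.109 -4.448 3.563
vertex -3.178 -3.136 3.732
vertex -3.297 -5.219 2.04
endloop
endfacet
facet normal 0.628 -0.772 -0.099
outer loop
vertex -2.362 -4.304 0.848
vertex -2.109 -4.448 3.563
vertex -3.297 -5.219 2.04
endloop
endfacet
facet normal -0.528 -0.517 0.674
outer loop
vertex -3.297 -5.219 2.04
vertex -3.178 -3.136 3.732
vertex -4.365 -3.908 2.209
endloop
endfacet
facet normal -0.571 -0.371 -0.732
outer loop
vertex -4.365 -3.908 2.209
vertex -2.362 -4.304 0.848
vertex -3.297 -5.219 2.04
endloop
endfacet
facet normal 0.571 0.371 0.732
outer loop
vertex -2.109 -4.448 3.563
vertex -2.243 -2.221 2.54
vertex -3.178 -3.136 3.732
endloop
endfacet
facet normal 0.629 -0.771 -0.100
outer loop
vertex -1.175 -3.532 2.371
vertex -2.109 -4.448 3.563
vertex -2.362 -4.304 0.848
endloop
endfacet
facet normal 0.571 0.371 0.732
outer loop
vertex -1.175 -3.532 2.371
vertex -2.243 -2.221 2.54
vertex -2.109 -4.448 3.563
endloop
endfacet
facet normal -0.629 0.771 0.099
outer loop
vertex -3.178 -3.136 3.732
vertex -2.243 -2.221 2.54
vertex -4.365 -3.908 2.209
endloop
endfacet
facet normal -0.571 -0.371 -0.732
outer loop
vertex -3.431 -2.992 1.017
vertex -2.362 -4.304 0.848
vertex -4.365 -3.908 2.209
endloop
endfacet
facet normal -0.629 0.771 0.100
outer loop
vertex -4.365 -3.908 2.209
vertex -2.243 -2.221 2.54
vertex -3.431 -2.992 1.017
endloop
endfacet
facet normal 0.528 0.517 -0.674
outer loop
vertex -3.431 -2.992 1.017
vertex -1.175 -3.532 2.371
vertex -2.362 -4.304 0.848
endloop
endfacet
facet normal 0.528 0.517 -0.674
outer loop
vertex -2.243 -2.221 2.54
vertex -1.175 -3.532 2.371
vertex -3.431 -2.992 1.017
endloop
endfacet
facet normal -0.505 -0.108 -0.856
outer loop
vertex 4.102 -0.76 -1.8
vertex 3.457 -0.272 -1.481
vertex 4.159 -0.018 -1.927
endloop
endfacet
facet normal 0.860 -0.150 -0.488
outer loop
vertex 4.102 -0.76 -1.8
vertex 4.159 -0.018 -1.927
vertex 4.869 -0.597 -0.498
endloop
endfacet
facet normal 0.860 -0.150 -0.488
outer loop
vertex 4.869 -0.597 -0.498
vertex 4.159 -0.018 -1.927
vertex 4.926 0.145 -0.625
endloop
endfacet
facet normal 0.505 0.108 0.857
outer loop
vertex 4.869 -0.597 -0.498
vertex 4.926 0.145 -0.625
vertex 4.223 -0.108 -0.179
endloop
endfacet
facet normal -0.505 -0.107 -0.856
outer loop
vertex 4.159 -0.018 -1.927
vertex 3.457 -0.272 -1.481
vertex 3.688 0.533 -1.718
endloop
endfacet
facet normal 0.596 0.675 -0.436
outer loop
vertex 4.159 -0.018 -1.927
vertex 3.688 0.533 -1.718
vertex 4.926 0.145 -0.625
endloop
endfacet
facet normal 0.596 0.675 -0.435
outer loop
vertex 4.926 0.145 -0.625
vertex 3.688 0.533 -1.718
vertex 4.454 0.696 -0.416
endloop
endfacet
facet normal 0.505 0.107 0.857
outer loop
vertex 4.926 0.145 -0.625
vertex 4.454 0.696 -0.416
vertex 4.223 -0.108 -0.179
endloop
endfacet
facet normal -0.504 -0.108 -0.857
outer loop
vertex 3.688 0.533 -1.718
vertex 3.457 -0.272 -1.481
vertex 3.042 0.478 -1.331
endloop
endfacet
facet normal -0.117 0.992 -0.055
outer loop
vertex 3.688 0.533 -1.718
vertex 3.042 0.478 -1.331
vertex 4.454 0.696 -0.416
endloop
endfacet
facet normal -0.117 0.992 -0.056
outer loop
vertex 4.454 0.696 -0.416
vertex 3.042 0.478 -1.331
vertex 3.809 0.642 -0.029
endloop
endfacet
facet normal 0.505 0.107 0.856
outer loop
vertex 4.454 0.696 -0.416
vertex 3.809 0.642 -0.029
vertex 4.223 -0.108 -0.179
endloop
endfacet
facet normal -0.504 -0.107 -0.857
outer loop
vertex 3.042 0.478 -1.331
vertex 3.457 -0.272 -1.481
vertex 2.708 -0.141 -1.057
endloop
endfacet
facet normal -0.742 0.562 0.366
outer loop
vertex 3.042 0.478 -1.331
vertex 2.708 -0.141 -1.057
vertex 3.809 0.642 -0.029
endloop
endfacet
facet normal -0.742 0.562 0.367
outer loop
vertex 3.809 0.642 -0.029
vertex 2.708 -0.141 -1.057
vertex 3.475 0.022 0.245
endloop
endfacet
facet normal 0.504 0.107 0.857
outer loop
vertex 3.809 0.642 -0.029
vertex 3.475 0.022 0.245
vertex 4.223 -0.108 -0.179
endloop
endfacet
facet normal -0.504 -0.108 -0.857
outer loop
vertex 2.708 -0.141 -1.057
vertex 3.457 -0.272 -1.481
vertex 2.938 -0.859 -1.102
endloop
endfacet
facet normal -0.808 -0.291 0.512
outer loop
vertex 2.708 -0.141 -1.057
vertex 2.938 -0.859 -1.102
vertex 3.475 0.022 0.245
endloop
endfacet
facet normal -0.808 -0.291 0.513
outer loop
vertex 3.475 0.022 0.245
vertex 2.938 -0.859 -1.102
vertex 3.705 -0.695 0.2
endloop
endfacet
facet normal 0.504 0.108 0.857
outer loop
vertex 3.475 0.022 0.245
vertex 3.705 -0.695 0.2
vertex 4.223 -0.108 -0.179
endloop
endfacet
facet normal -0.504 -0.107 -0.857
outer loop
vertex 2.938 -0.859 -1.102
vertex 3.457 -0.272 -1.481
vertex 3.559 -1.134 -1.433
endloop
endfacet
facet normal -0.265 -0.925 0.272
outer loop
vertex 2.938 -0.859 -1.102
vertex 3.559 -1.134 -1.433
vertex 3.705 -0.695 0.2
endloop
endfacet
facet normal -0.266 -0.925 0.272
outer loop
vertex 3.705 -0.695 0.2
vertex 3.559 -1.134 -1.433
vertex 4.325 -0.971 -0.131
endloop
endfacet
facet normal 0.505 0.107 0.856
outer loop
vertex 3.705 -0.695 0.2
vertex 4.325 -0.971 -0.131
vertex 4.223 -0.108 -0.179
endloop
endfacet
facet normal -0.505 -0.107 -0.856
outer loop
vertex 3.559 -1.134 -1.433
vertex 3.457 -0.272 -1.481
vertex 4.102 -0.76 -1.8
endloop
endfacet
facet normal 0.477 -0.862 -0.173
outer loop
vertex 3.559 -1.134 -1.433
vertex 4.102 -0.76 -1.8
vertex 4.325 -0.971 -0.131
endloop
endfacet
facet normal 0.476 -0.862 -0.173
outer loop
vertex 4.325 -0.971 -0.131
vertex 4.102 -0.76 -1.8
vertex 4.869 -0.597 -0.498
endloop
endfacet
facet normal 0.504 0.107 0.857
outer loop
vertex 4.325 -0.971 -0.131
vertex 4.869 -0.597 -0.498
vertex 4.223 -0.108 -0.179
endloop
endfacet

endsolid


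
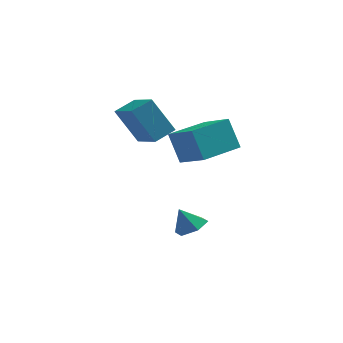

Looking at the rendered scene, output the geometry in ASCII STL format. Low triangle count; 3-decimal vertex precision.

solid 
facet normal -0.587 0.650 -0.483
outer loop
vertex 1.19 -1.346 1.404
vertex 2.671 -0.002 1.411
vertex 1.699 -1.901 0.038
endloop
endfacet
facet normal -0.741 -0.672 -0.003
outer loop
vertex 2.709 -3.018 0.869
vertex 1.19 -1.346 1.404
vertex 1.699 -1.901 0.038
endloop
endfacet
facet normal -0.587 0.650 -0.483
outer loop
vertex 1.699 -1.901 0.038
vertex 2.671 -0.002 1.411
vertex 3.181 -0.557 0.045
endloop
endfacet
facet normal 0.327 -0.356 -0.876
outer loop
vertex 3.181 -0.557 0.045
vertex 2.709 -3.018 0.869
vertex 1.699 -1.901 0.038
endloop
endfacet
facet normal -0.327 0.356 0.876
outer loop
vertex 1.19 -1.346 1.404
vertex 3.681 -1.119 2.242
vertex 2.671 -0.002 1.411
endloop
endfacet
facet normal -0.741 -0.672 -0.004
outer loop
vertex 2.199 -2.463 2.235
vertex 1.19 -1.346 1.404
vertex 2.709 -3.018 0.869
endloop
endfacet
facet normal -0.327 0.356 0.875
outer loop
vertex 2.199 -2.463 2.235
vertex 3.681 -1.119 2.242
vertex 1.19 -1.346 1.404
endloop
endfacet
facet normal 0.740 0.672 0.003
outer loop
vertex 2.671 -0.002 1.411
vertex 3.681 -1.119 2.242
vertex 3.181 -0.557 0.045
endloop
endfacet
facet normal 0.327 -0.356 -0.875
outer loop
vertex 4.19 -1.674 0.876
vertex 2.709 -3.018 0.869
vertex 3.181 -0.557 0.045
endloop
endfacet
facet normal 0.741 0.672 0.003
outer loop
vertex 3.181 -0.557 0.045
vertex 3.681 -1.119 2.242
vertex 4.19 -1.674 0.876
endloop
endfacet
facet normal 0.587 -0.650 0.483
outer loop
vertex 4.19 -1.674 0.876
vertex 2.199 -2.463 2.235
vertex 2.709 -3.018 0.869
endloop
endfacet
facet normal 0.587 -0.650 0.483
outer loop
vertex 3.681 -1.119 2.242
vertex 2.199 -2.463 2.235
vertex 4.19 -1.674 0.876
endloop
endfacet
facet normal -0.519 0.180 0.835
outer loop
vertex 0.433 0.404 2.52
vertex -0.383 1.871 1.697
vertex -0.389 -0.261 2.152
endloop
endfacet
facet normal 0.437 -0.784 0.440
outer loop
vertex 0.623 -0.611 0.523
vertex 0.433 0.404 2.52
vertex -0.389 -0.261 2.152
endloop
endfacet
facet normal -0.519 0.180 0.836
outer loop
vertex -0.389 -0.261 2.152
vertex -0.383 1.871 1.697
vertex -1.206 1.206 1.329
endloop
endfacet
facet normal -0.735 -0.594 -0.329
outer loop
vertex -1.206 1.206 1.329
vertex 0.623 -0.611 0.523
vertex -0.389 -0.261 2.152
endloop
endfacet
facet normal 0.735 0.593 0.329
outer loop
vertex 0.433 0.404 2.52
vertex 0.629 1.521 0.068
vertex -0.383 1.871 1.697
endloop
endfacet
facet normal 0.437 -0.784 0.440
outer loop
vertex 1.446 0.054 0.891
vertex 0.433 0.404 2.52
vertex 0.623 -0.611 0.523
endloop
endfacet
facet normal 0.734 0.594 0.329
outer loop
vertex 1.446 0.054 0.891
vertex 0.629 1.521 0.068
vertex 0.433 0.404 2.52
endloop
endfacet
facet normal -0.437 0.784 -0.440
outer loop
vertex -0.383 1.871 1.697
vertex 0.629 1.521 0.068
vertex -1.206 1.206 1.329
endloop
endfacet
facet normal -0.735 -0.593 -0.329
outer loop
vertex -0.193 0.856 -0.3
vertex 0.623 -0.611 0.523
vertex -1.206 1.206 1.329
endloop
endfacet
facet normal -0.437 0.784 -0.440
outer loop
vertex -1.206 1.206 1.329
vertex 0.629 1.521 0.068
vertex -0.193 0.856 -0.3
endloop
endfacet
facet normal 0.519 -0.180 -0.836
outer loop
vertex -0.193 0.856 -0.3
vertex 1.446 0.054 0.891
vertex 0.623 -0.611 0.523
endloop
endfacet
facet normal 0.519 -0.180 -0.836
outer loop
vertex 0.629 1.521 0.068
vertex 1.446 0.054 0.891
vertex -0.193 0.856 -0.3
endloop
endfacet
facet normal 0.478 -0.109 -0.872
outer loop
vertex 2.881 -1.489 -3.789
vertex 2.182 -1.451 -4.177
vertex 2.597 -0.782 -4.033
endloop
endfacet
facet normal 0.438 0.445 0.781
outer loop
vertex 2.881 -1.489 -3.789
vertex 2.597 -0.782 -4.033
vertex 1.638 -1.329 -3.183
endloop
endfacet
facet normal 0.477 -0.108 -0.872
outer loop
vertex 2.597 -0.782 -4.033
vertex 2.182 -1.451 -4.177
vertex 1.898 -0.745 -4.42
endloop
endfacet
facet normal -0.169 0.905 0.392
outer loop
vertex 2.597 -0.782 -4.033
vertex 1.898 -0.745 -4.42
vertex 1.638 -1.329 -3.183
endloop
endfacet
facet normal 0.479 -0.107 -0.871
outer loop
vertex 1.898 -0.745 -4.42
vertex 2.182 -1.451 -4.177
vertex 1.484 -1.414 -4.565
endloop
endfacet
facet normal -0.855 0.515 0.064
outer loop
vertex 1.898 -0.745 -4.42
vertex 1.484 -1.414 -4.565
vertex 1.638 -1.329 -3.183
endloop
endfacet
facet normal 0.479 -0.108 -0.871
outer loop
vertex 1.484 -1.414 -4.565
vertex 2.182 -1.451 -4.177
vertex 1.768 -2.121 -4.321
endloop
endfacet
facet normal -0.935 -0.333 0.125
outer loop
vertex 1.484 -1.414 -4.565
vertex 1.768 -2.121 -4.321
vertex 1.638 -1.329 -3.183
endloop
endfacet
facet normal 0.478 -0.108 -0.872
outer loop
vertex 1.768 -2.121 -4.321
vertex 2.182 -1.451 -4.177
vertex 2.467 -2.158 -3.933
endloop
endfacet
facet normal -0.327 -0.793 0.514
outer loop
vertex 1.768 -2.121 -4.321
vertex 2.467 -2.158 -3.933
vertex 1.638 -1.329 -3.183
endloop
endfacet
facet normal 0.478 -0.108 -0.872
outer loop
vertex 2.467 -2.158 -3.933
vertex 2.182 -1.451 -4.177
vertex 2.881 -1.489 -3.789
endloop
endfacet
facet normal 0.359 -0.403 0.842
outer loop
vertex 2.467 -2.158 -3.933
vertex 2.881 -1.489 -3.789
vertex 1.638 -1.329 -3.183
endloop
endfacet

endsolid


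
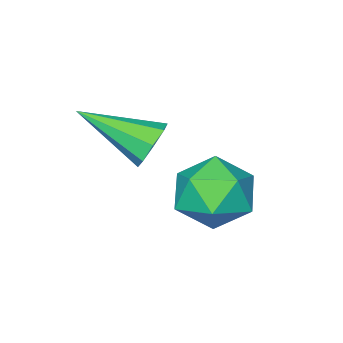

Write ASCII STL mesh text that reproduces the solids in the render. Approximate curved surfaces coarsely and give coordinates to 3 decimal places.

solid 
facet normal -0.521 0.739 -0.427
outer loop
vertex 2.399 -2.259 -1.35
vertex 2.098 -2.661 -1.679
vertex 2.018 -2.407 -1.141
endloop
endfacet
facet normal 0.348 0.338 0.874
outer loop
vertex 2.399 -2.259 -1.35
vertex 2.018 -2.407 -1.141
vertex 3.002 -3.939 -0.941
endloop
endfacet
facet normal -0.523 0.738 -0.426
outer loop
vertex 2.018 -2.407 -1.141
vertex 2.098 -2.661 -1.679
vertex 1.684 -2.705 -1.247
endloop
endfacet
facet normal -0.266 -0.045 0.963
outer loop
vertex 2.018 -2.407 -1.141
vertex 1.684 -2.705 -1.247
vertex 3.002 -3.939 -0.941
endloop
endfacet
facet normal -0.522 0.739 -0.425
outer loop
vertex 1.684 -2.705 -1.247
vertex 2.098 -2.661 -1.679
vertex 1.593 -2.976 -1.606
endloop
endfacet
facet normal -0.631 -0.534 0.563
outer loop
vertex 1.684 -2.705 -1.247
vertex 1.593 -2.976 -1.606
vertex 3.002 -3.939 -0.941
endloop
endfacet
facet normal -0.522 0.739 -0.426
outer loop
vertex 1.593 -2.976 -1.606
vertex 2.098 -2.661 -1.679
vertex 1.798 -3.063 -2.008
endloop
endfacet
facet normal -0.533 -0.841 -0.090
outer loop
vertex 1.593 -2.976 -1.606
vertex 1.798 -3.063 -2.008
vertex 3.002 -3.939 -0.941
endloop
endfacet
facet normal -0.523 0.739 -0.426
outer loop
vertex 1.798 -3.063 -2.008
vertex 2.098 -2.661 -1.679
vertex 2.179 -2.914 -2.217
endloop
endfacet
facet normal -0.029 -0.788 -0.615
outer loop
vertex 1.798 -3.063 -2.008
vertex 2.179 -2.914 -2.217
vertex 3.002 -3.939 -0.941
endloop
endfacet
facet normal -0.522 0.739 -0.426
outer loop
vertex 2.179 -2.914 -2.217
vertex 2.098 -2.661 -1.679
vertex 2.513 -2.617 -2.111
endloop
endfacet
facet normal 0.584 -0.406 -0.703
outer loop
vertex 2.179 -2.914 -2.217
vertex 2.513 -2.617 -2.111
vertex 3.002 -3.939 -0.941
endloop
endfacet
facet normal -0.522 0.739 -0.426
outer loop
vertex 2.513 -2.617 -2.111
vertex 2.098 -2.661 -1.679
vertex 2.604 -2.346 -1.752
endloop
endfacet
facet normal 0.949 0.083 -0.303
outer loop
vertex 2.513 -2.617 -2.111
vertex 2.604 -2.346 -1.752
vertex 3.002 -3.939 -0.941
endloop
endfacet
facet normal -0.522 0.739 -0.426
outer loop
vertex 2.604 -2.346 -1.752
vertex 2.098 -2.661 -1.679
vertex 2.399 -2.259 -1.35
endloop
endfacet
facet normal 0.852 0.391 0.350
outer loop
vertex 2.604 -2.346 -1.752
vertex 2.399 -2.259 -1.35
vertex 3.002 -3.939 -0.941
endloop
endfacet
facet normal -0.555 0.251 0.793
outer loop
vertex -0.053 -2.051 -3.241
vertex 0.507 -2.6 -2.675
vertex 0.727 -1.669 -2.816
endloop
endfacet
facet normal -0.549 0.776 0.310
outer loop
vertex -0.053 -2.051 -3.241
vertex 0.727 -1.669 -2.816
vertex 0.521 -1.448 -3.735
endloop
endfacet
facet normal -0.802 0.514 -0.304
outer loop
vertex -0.053 -2.051 -3.241
vertex 0.521 -1.448 -3.735
vertex 0.173 -2.243 -4.162
endloop
endfacet
facet normal -0.964 -0.174 -0.200
outer loop
vertex -0.053 -2.051 -3.241
vertex 0.173 -2.243 -4.162
vertex 0.165 -2.955 -3.507
endloop
endfacet
facet normal -0.812 -0.336 0.477
outer loop
vertex -0.053 -2.051 -3.241
vertex 0.165 -2.955 -3.507
vertex 0.507 -2.6 -2.675
endloop
endfacet
facet normal 0.129 0.970 0.204
outer loop
vertex 0.521 -1.448 -3.735
vertex 0.727 -1.669 -2.816
vertex 1.435 -1.625 -3.473
endloop
endfacet
facet normal 0.119 0.121 0.986
outer loop
vertex 0.727 -1.669 -2.816
vertex 0.507 -2.6 -2.675
vertex 1.427 -2.337 -2.818
endloop
endfacet
facet normal -0.297 -0.828 0.475
outer loop
vertex 0.507 -2.6 -2.675
vertex 0.165 -2.955 -3.507
vertex 1.079 -3.132 -3.245
endloop
endfacet
facet normal -0.542 -0.566 -0.622
outer loop
vertex 0.165 -2.955 -3.507
vertex 0.173 -2.243 -4.162
vertex 0.873 -2.911 -4.164
endloop
endfacet
facet normal -0.279 0.546 -0.790
outer loop
vertex 0.173 -2.243 -4.162
vertex 0.521 -1.448 -3.735
vertex 1.093 -1.98 -4.305
endloop
endfacet
facet normal 0.964 0.174 0.200
outer loop
vertex 1.653 -2.529 -3.739
vertex 1.435 -1.625 -3.473
vertex 1.427 -2.337 -2.818
endloop
endfacet
facet normal 0.802 -0.514 0.304
outer loop
vertex 1.653 -2.529 -3.739
vertex 1.427 -2.337 -2.818
vertex 1.079 -3.132 -3.245
endloop
endfacet
facet normal 0.549 -0.776 -0.310
outer loop
vertex 1.653 -2.529 -3.739
vertex 1.079 -3.132 -3.245
vertex 0.873 -2.911 -4.164
endloop
endfacet
facet normal 0.555 -0.251 -0.793
outer loop
vertex 1.653 -2.529 -3.739
vertex 0.873 -2.911 -4.164
vertex 1.093 -1.98 -4.305
endloop
endfacet
facet normal 0.812 0.336 -0.477
outer loop
vertex 1.653 -2.529 -3.739
vertex 1.093 -1.98 -4.305
vertex 1.435 -1.625 -3.473
endloop
endfacet
facet normal 0.542 0.566 0.622
outer loop
vertex 1.427 -2.337 -2.818
vertex 1.435 -1.625 -3.473
vertex 0.727 -1.669 -2.816
endloop
endfacet
facet normal 0.279 -0.546 0.790
outer loop
vertex 1.079 -3.132 -3.245
vertex 1.427 -2.337 -2.818
vertex 0.507 -2.6 -2.675
endloop
endfacet
facet normal -0.129 -0.970 -0.204
outer loop
vertex 0.873 -2.911 -4.164
vertex 1.079 -3.132 -3.245
vertex 0.165 -2.955 -3.507
endloop
endfacet
facet normal -0.119 -0.121 -0.986
outer loop
vertex 1.093 -1.98 -4.305
vertex 0.873 -2.911 -4.164
vertex 0.173 -2.243 -4.162
endloop
endfacet
facet normal 0.297 0.828 -0.475
outer loop
vertex 1.435 -1.625 -3.473
vertex 1.093 -1.98 -4.305
vertex 0.521 -1.448 -3.735
endloop
endfacet

endsolid


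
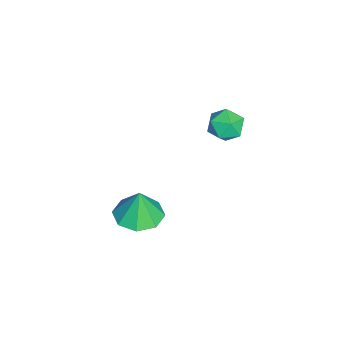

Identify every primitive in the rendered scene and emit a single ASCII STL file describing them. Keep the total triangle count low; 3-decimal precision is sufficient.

solid 
facet normal -0.659 0.752 -0.020
outer loop
vertex 0.392 2.993 2.278
vertex -0.086 2.589 2.856
vertex 0.522 3.129 3.109
endloop
endfacet
facet normal -0.000 0.987 -0.161
outer loop
vertex 0.392 2.993 2.278
vertex 0.522 3.129 3.109
vertex 1.186 3.043 2.582
endloop
endfacet
facet normal 0.241 0.636 -0.733
outer loop
vertex 0.392 2.993 2.278
vertex 1.186 3.043 2.582
vertex 0.988 2.451 2.003
endloop
endfacet
facet normal -0.269 0.184 -0.945
outer loop
vertex 0.392 2.993 2.278
vertex 0.988 2.451 2.003
vertex 0.202 2.17 2.172
endloop
endfacet
facet normal -0.825 0.255 -0.504
outer loop
vertex 0.392 2.993 2.278
vertex 0.202 2.17 2.172
vertex -0.086 2.589 2.856
endloop
endfacet
facet normal 0.418 0.819 0.392
outer loop
vertex 1.186 3.043 2.582
vertex 0.522 3.129 3.109
vertex 1.198 2.67 3.348
endloop
endfacet
facet normal -0.649 0.439 0.622
outer loop
vertex 0.522 3.129 3.109
vertex -0.086 2.589 2.856
vertex 0.412 2.389 3.517
endloop
endfacet
facet normal -0.917 -0.364 -0.163
outer loop
vertex -0.086 2.589 2.856
vertex 0.202 2.17 2.172
vertex 0.214 1.797 2.938
endloop
endfacet
facet normal -0.017 -0.481 -0.877
outer loop
vertex 0.202 2.17 2.172
vertex 0.988 2.451 2.003
vertex 0.878 1.711 2.411
endloop
endfacet
facet normal 0.808 0.251 -0.533
outer loop
vertex 0.988 2.451 2.003
vertex 1.186 3.043 2.582
vertex 1.486 2.251 2.664
endloop
endfacet
facet normal 0.269 -0.184 0.945
outer loop
vertex 1.008 1.847 3.242
vertex 1.198 2.67 3.348
vertex 0.412 2.389 3.517
endloop
endfacet
facet normal -0.241 -0.636 0.733
outer loop
vertex 1.008 1.847 3.242
vertex 0.412 2.389 3.517
vertex 0.214 1.797 2.938
endloop
endfacet
facet normal 0.000 -0.987 0.161
outer loop
vertex 1.008 1.847 3.242
vertex 0.214 1.797 2.938
vertex 0.878 1.711 2.411
endloop
endfacet
facet normal 0.659 -0.752 0.020
outer loop
vertex 1.008 1.847 3.242
vertex 0.878 1.711 2.411
vertex 1.486 2.251 2.664
endloop
endfacet
facet normal 0.825 -0.255 0.504
outer loop
vertex 1.008 1.847 3.242
vertex 1.486 2.251 2.664
vertex 1.198 2.67 3.348
endloop
endfacet
facet normal 0.017 0.481 0.877
outer loop
vertex 0.412 2.389 3.517
vertex 1.198 2.67 3.348
vertex 0.522 3.129 3.109
endloop
endfacet
facet normal -0.808 -0.251 0.533
outer loop
vertex 0.214 1.797 2.938
vertex 0.412 2.389 3.517
vertex -0.086 2.589 2.856
endloop
endfacet
facet normal -0.418 -0.819 -0.392
outer loop
vertex 0.878 1.711 2.411
vertex 0.214 1.797 2.938
vertex 0.202 2.17 2.172
endloop
endfacet
facet normal 0.649 -0.439 -0.622
outer loop
vertex 1.486 2.251 2.664
vertex 0.878 1.711 2.411
vertex 0.988 2.451 2.003
endloop
endfacet
facet normal 0.917 0.364 0.163
outer loop
vertex 1.198 2.67 3.348
vertex 1.486 2.251 2.664
vertex 1.186 3.043 2.582
endloop
endfacet
facet normal -0.014 -0.039 -0.999
outer loop
vertex 2.408 -0.971 -3.207
vertex 1.31 -1.038 -3.189
vertex 2.038 -0.215 -3.231
endloop
endfacet
facet normal 0.751 0.385 0.537
outer loop
vertex 2.408 -0.971 -3.207
vertex 2.038 -0.215 -3.231
vertex 1.33 -0.982 -1.691
endloop
endfacet
facet normal -0.014 -0.038 -0.999
outer loop
vertex 2.038 -0.215 -3.231
vertex 1.31 -1.038 -3.189
vertex 1.242 0.059 -3.23
endloop
endfacet
facet normal 0.277 0.803 0.527
outer loop
vertex 2.038 -0.215 -3.231
vertex 1.242 0.059 -3.23
vertex 1.33 -0.982 -1.691
endloop
endfacet
facet normal -0.013 -0.038 -0.999
outer loop
vertex 1.242 0.059 -3.23
vertex 1.31 -1.038 -3.189
vertex 0.486 -0.31 -3.206
endloop
endfacet
facet normal -0.356 0.764 0.537
outer loop
vertex 1.242 0.059 -3.23
vertex 0.486 -0.31 -3.206
vertex 1.33 -0.982 -1.691
endloop
endfacet
facet normal -0.013 -0.038 -0.999
outer loop
vertex 0.486 -0.31 -3.206
vertex 1.31 -1.038 -3.189
vertex 0.212 -1.105 -3.172
endloop
endfacet
facet normal -0.775 0.291 0.561
outer loop
vertex 0.486 -0.31 -3.206
vertex 0.212 -1.105 -3.172
vertex 1.33 -0.982 -1.691
endloop
endfacet
facet normal -0.013 -0.038 -0.999
outer loop
vertex 0.212 -1.105 -3.172
vertex 1.31 -1.038 -3.189
vertex 0.581 -1.862 -3.148
endloop
endfacet
facet normal -0.737 -0.341 0.584
outer loop
vertex 0.212 -1.105 -3.172
vertex 0.581 -1.862 -3.148
vertex 1.33 -0.982 -1.691
endloop
endfacet
facet normal -0.014 -0.037 -0.999
outer loop
vertex 0.581 -1.862 -3.148
vertex 1.31 -1.038 -3.189
vertex 1.377 -2.136 -3.149
endloop
endfacet
facet normal -0.261 -0.761 0.594
outer loop
vertex 0.581 -1.862 -3.148
vertex 1.377 -2.136 -3.149
vertex 1.33 -0.982 -1.691
endloop
endfacet
facet normal -0.014 -0.037 -0.999
outer loop
vertex 1.377 -2.136 -3.149
vertex 1.31 -1.038 -3.189
vertex 2.134 -1.767 -3.173
endloop
endfacet
facet normal 0.371 -0.722 0.584
outer loop
vertex 1.377 -2.136 -3.149
vertex 2.134 -1.767 -3.173
vertex 1.33 -0.982 -1.691
endloop
endfacet
facet normal -0.014 -0.038 -0.999
outer loop
vertex 2.134 -1.767 -3.173
vertex 1.31 -1.038 -3.189
vertex 2.408 -0.971 -3.207
endloop
endfacet
facet normal 0.790 -0.248 0.560
outer loop
vertex 2.134 -1.767 -3.173
vertex 2.408 -0.971 -3.207
vertex 1.33 -0.982 -1.691
endloop
endfacet

endsolid


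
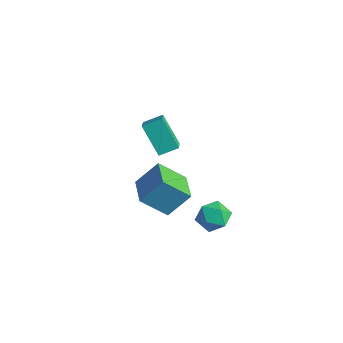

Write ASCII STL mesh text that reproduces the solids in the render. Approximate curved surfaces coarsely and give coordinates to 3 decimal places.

solid 
facet normal -0.881 0.473 -0.033
outer loop
vertex -2.996 2.144 -3.307
vertex -2.43 3.299 -1.868
vertex -2.229 3.477 -4.678
endloop
endfacet
facet normal -0.294 -0.598 -0.746
outer loop
vertex -0.45 2.521 -4.612
vertex -2.996 2.144 -3.307
vertex -2.229 3.477 -4.678
endloop
endfacet
facet normal -0.880 0.474 -0.033
outer loop
vertex -2.229 3.477 -4.678
vertex -2.43 3.299 -1.868
vertex -1.662 4.631 -3.239
endloop
endfacet
facet normal 0.372 0.647 -0.665
outer loop
vertex -1.662 4.631 -3.239
vertex -0.45 2.521 -4.612
vertex -2.229 3.477 -4.678
endloop
endfacet
facet normal -0.372 -0.647 0.666
outer loop
vertex -2.996 2.144 -3.307
vertex -0.651 2.343 -1.802
vertex -2.43 3.299 -1.868
endloop
endfacet
facet normal -0.294 -0.598 -0.746
outer loop
vertex -1.218 1.189 -3.241
vertex -2.996 2.144 -3.307
vertex -0.45 2.521 -4.612
endloop
endfacet
facet normal -0.372 -0.647 0.665
outer loop
vertex -1.218 1.189 -3.241
vertex -0.651 2.343 -1.802
vertex -2.996 2.144 -3.307
endloop
endfacet
facet normal 0.294 0.598 0.746
outer loop
vertex -2.43 3.299 -1.868
vertex -0.651 2.343 -1.802
vertex -1.662 4.631 -3.239
endloop
endfacet
facet normal 0.372 0.647 -0.666
outer loop
vertex 0.116 3.676 -3.173
vertex -0.45 2.521 -4.612
vertex -1.662 4.631 -3.239
endloop
endfacet
facet normal 0.294 0.598 0.746
outer loop
vertex -1.662 4.631 -3.239
vertex -0.651 2.343 -1.802
vertex 0.116 3.676 -3.173
endloop
endfacet
facet normal 0.880 -0.473 0.033
outer loop
vertex 0.116 3.676 -3.173
vertex -1.218 1.189 -3.241
vertex -0.45 2.521 -4.612
endloop
endfacet
facet normal 0.880 -0.473 0.033
outer loop
vertex -0.651 2.343 -1.802
vertex -1.218 1.189 -3.241
vertex 0.116 3.676 -3.173
endloop
endfacet
facet normal -0.617 -0.078 0.783
outer loop
vertex 0.154 1.715 4.285
vertex -0.957 2.572 3.495
vertex -0.281 0.745 3.845
endloop
endfacet
facet normal 0.690 -0.532 0.491
outer loop
vertex 0.997 0.908 2.225
vertex 0.154 1.715 4.285
vertex -0.281 0.745 3.845
endloop
endfacet
facet normal -0.617 -0.078 0.783
outer loop
vertex -0.281 0.745 3.845
vertex -0.957 2.572 3.495
vertex -1.392 1.602 3.055
endloop
endfacet
facet normal -0.378 -0.843 -0.383
outer loop
vertex -1.392 1.602 3.055
vertex 0.997 0.908 2.225
vertex -0.281 0.745 3.845
endloop
endfacet
facet normal 0.378 0.843 0.383
outer loop
vertex 0.154 1.715 4.285
vertex 0.321 2.735 1.875
vertex -0.957 2.572 3.495
endloop
endfacet
facet normal 0.690 -0.532 0.491
outer loop
vertex 1.432 1.878 2.665
vertex 0.154 1.715 4.285
vertex 0.997 0.908 2.225
endloop
endfacet
facet normal 0.378 0.843 0.383
outer loop
vertex 1.432 1.878 2.665
vertex 0.321 2.735 1.875
vertex 0.154 1.715 4.285
endloop
endfacet
facet normal -0.690 0.532 -0.491
outer loop
vertex -0.957 2.572 3.495
vertex 0.321 2.735 1.875
vertex -1.392 1.602 3.055
endloop
endfacet
facet normal -0.378 -0.843 -0.383
outer loop
vertex -0.114 1.765 1.435
vertex 0.997 0.908 2.225
vertex -1.392 1.602 3.055
endloop
endfacet
facet normal -0.690 0.532 -0.491
outer loop
vertex -1.392 1.602 3.055
vertex 0.321 2.735 1.875
vertex -0.114 1.765 1.435
endloop
endfacet
facet normal 0.617 0.078 -0.783
outer loop
vertex -0.114 1.765 1.435
vertex 1.432 1.878 2.665
vertex 0.997 0.908 2.225
endloop
endfacet
facet normal 0.617 0.078 -0.783
outer loop
vertex 0.321 2.735 1.875
vertex 1.432 1.878 2.665
vertex -0.114 1.765 1.435
endloop
endfacet
facet normal 0.145 0.909 -0.390
outer loop
vertex 2.507 4.166 -4.291
vertex 1.622 4.526 -3.782
vertex 2.587 4.581 -3.294
endloop
endfacet
facet normal 0.766 0.569 -0.298
outer loop
vertex 2.507 4.166 -4.291
vertex 2.587 4.581 -3.294
vertex 3.146 3.691 -3.557
endloop
endfacet
facet normal 0.741 -0.039 -0.670
outer loop
vertex 2.507 4.166 -4.291
vertex 3.146 3.691 -3.557
vertex 2.526 3.086 -4.207
endloop
endfacet
facet normal 0.105 -0.075 -0.992
outer loop
vertex 2.507 4.166 -4.291
vertex 2.526 3.086 -4.207
vertex 1.584 3.602 -4.346
endloop
endfacet
facet normal -0.263 0.510 -0.819
outer loop
vertex 2.507 4.166 -4.291
vertex 1.584 3.602 -4.346
vertex 1.622 4.526 -3.782
endloop
endfacet
facet normal 0.827 0.403 0.393
outer loop
vertex 3.146 3.691 -3.557
vertex 2.587 4.581 -3.294
vertex 2.656 3.758 -2.594
endloop
endfacet
facet normal -0.178 0.953 0.245
outer loop
vertex 2.587 4.581 -3.294
vertex 1.622 4.526 -3.782
vertex 1.714 4.274 -2.733
endloop
endfacet
facet normal -0.839 0.308 -0.448
outer loop
vertex 1.622 4.526 -3.782
vertex 1.584 3.602 -4.346
vertex 1.094 3.669 -3.383
endloop
endfacet
facet normal -0.243 -0.640 -0.729
outer loop
vertex 1.584 3.602 -4.346
vertex 2.526 3.086 -4.207
vertex 1.653 2.779 -3.646
endloop
endfacet
facet normal 0.786 -0.582 -0.209
outer loop
vertex 2.526 3.086 -4.207
vertex 3.146 3.691 -3.557
vertex 2.618 2.834 -3.158
endloop
endfacet
facet normal -0.105 0.075 0.992
outer loop
vertex 1.733 3.194 -2.649
vertex 2.656 3.758 -2.594
vertex 1.714 4.274 -2.733
endloop
endfacet
facet normal -0.741 0.039 0.670
outer loop
vertex 1.733 3.194 -2.649
vertex 1.714 4.274 -2.733
vertex 1.094 3.669 -3.383
endloop
endfacet
facet normal -0.766 -0.569 0.298
outer loop
vertex 1.733 3.194 -2.649
vertex 1.094 3.669 -3.383
vertex 1.653 2.779 -3.646
endloop
endfacet
facet normal -0.145 -0.909 0.390
outer loop
vertex 1.733 3.194 -2.649
vertex 1.653 2.779 -3.646
vertex 2.618 2.834 -3.158
endloop
endfacet
facet normal 0.263 -0.510 0.819
outer loop
vertex 1.733 3.194 -2.649
vertex 2.618 2.834 -3.158
vertex 2.656 3.758 -2.594
endloop
endfacet
facet normal 0.243 0.640 0.729
outer loop
vertex 1.714 4.274 -2.733
vertex 2.656 3.758 -2.594
vertex 2.587 4.581 -3.294
endloop
endfacet
facet normal -0.786 0.582 0.209
outer loop
vertex 1.094 3.669 -3.383
vertex 1.714 4.274 -2.733
vertex 1.622 4.526 -3.782
endloop
endfacet
facet normal -0.827 -0.403 -0.393
outer loop
vertex 1.653 2.779 -3.646
vertex 1.094 3.669 -3.383
vertex 1.584 3.602 -4.346
endloop
endfacet
facet normal 0.178 -0.953 -0.245
outer loop
vertex 2.618 2.834 -3.158
vertex 1.653 2.779 -3.646
vertex 2.526 3.086 -4.207
endloop
endfacet
facet normal 0.839 -0.308 0.448
outer loop
vertex 2.656 3.758 -2.594
vertex 2.618 2.834 -3.158
vertex 3.146 3.691 -3.557
endloop
endfacet

endsolid


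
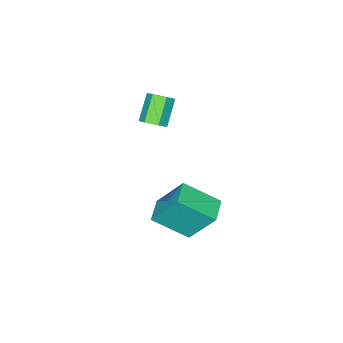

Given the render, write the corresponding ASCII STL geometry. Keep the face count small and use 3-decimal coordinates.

solid 
facet normal -0.464 0.697 -0.546
outer loop
vertex 2.038 2.059 2.437
vertex 2.97 2.595 2.329
vertex 2.445 1.013 0.757
endloop
endfacet
facet normal -0.862 -0.496 0.100
outer loop
vertex 3.29 -0.255 1.751
vertex 2.038 2.059 2.437
vertex 2.445 1.013 0.757
endloop
endfacet
facet normal -0.465 0.697 -0.546
outer loop
vertex 2.445 1.013 0.757
vertex 2.97 2.595 2.329
vertex 3.376 1.549 0.649
endloop
endfacet
facet normal 0.202 -0.518 -0.832
outer loop
vertex 3.376 1.549 0.649
vertex 3.29 -0.255 1.751
vertex 2.445 1.013 0.757
endloop
endfacet
facet normal -0.201 0.518 0.832
outer loop
vertex 2.038 2.059 2.437
vertex 3.815 1.327 3.323
vertex 2.97 2.595 2.329
endloop
endfacet
facet normal -0.862 -0.496 0.101
outer loop
vertex 2.884 0.791 3.431
vertex 2.038 2.059 2.437
vertex 3.29 -0.255 1.751
endloop
endfacet
facet normal -0.201 0.518 0.832
outer loop
vertex 2.884 0.791 3.431
vertex 3.815 1.327 3.323
vertex 2.038 2.059 2.437
endloop
endfacet
facet normal 0.862 0.496 -0.100
outer loop
vertex 2.97 2.595 2.329
vertex 3.815 1.327 3.323
vertex 3.376 1.549 0.649
endloop
endfacet
facet normal 0.201 -0.518 -0.832
outer loop
vertex 4.222 0.281 1.643
vertex 3.29 -0.255 1.751
vertex 3.376 1.549 0.649
endloop
endfacet
facet normal 0.862 0.497 -0.100
outer loop
vertex 3.376 1.549 0.649
vertex 3.815 1.327 3.323
vertex 4.222 0.281 1.643
endloop
endfacet
facet normal 0.464 -0.697 0.546
outer loop
vertex 4.222 0.281 1.643
vertex 2.884 0.791 3.431
vertex 3.29 -0.255 1.751
endloop
endfacet
facet normal 0.465 -0.697 0.546
outer loop
vertex 3.815 1.327 3.323
vertex 2.884 0.791 3.431
vertex 4.222 0.281 1.643
endloop
endfacet
facet normal 0.669 0.280 -0.689
outer loop
vertex 0.67 -3.347 2.923
vertex 0.222 -3.283 2.514
vertex 0.385 -2.811 2.864
endloop
endfacet
facet normal 0.579 0.387 0.718
outer loop
vertex 0.67 -3.347 2.923
vertex 0.385 -2.811 2.864
vertex -0.273 -3.74 3.895
endloop
endfacet
facet normal 0.578 0.388 0.718
outer loop
vertex -0.273 -3.74 3.895
vertex 0.385 -2.811 2.864
vertex -0.558 -3.204 3.835
endloop
endfacet
facet normal -0.668 -0.278 0.690
outer loop
vertex -0.273 -3.74 3.895
vertex -0.558 -3.204 3.835
vertex -0.722 -3.677 3.486
endloop
endfacet
facet normal 0.669 0.280 -0.689
outer loop
vertex 0.385 -2.811 2.864
vertex 0.222 -3.283 2.514
vertex -0.063 -2.747 2.455
endloop
endfacet
facet normal -0.115 0.955 0.275
outer loop
vertex 0.385 -2.811 2.864
vertex -0.063 -2.747 2.455
vertex -0.558 -3.204 3.835
endloop
endfacet
facet normal -0.115 0.955 0.275
outer loop
vertex -0.558 -3.204 3.835
vertex -0.063 -2.747 2.455
vertex -1.006 -3.14 3.426
endloop
endfacet
facet normal -0.669 -0.277 0.690
outer loop
vertex -0.558 -3.204 3.835
vertex -1.006 -3.14 3.426
vertex -0.722 -3.677 3.486
endloop
endfacet
facet normal 0.668 0.279 -0.690
outer loop
vertex -0.063 -2.747 2.455
vertex 0.222 -3.283 2.514
vertex -0.227 -3.22 2.105
endloop
endfacet
facet normal -0.693 0.568 -0.443
outer loop
vertex -0.063 -2.747 2.455
vertex -0.227 -3.22 2.105
vertex -1.006 -3.14 3.426
endloop
endfacet
facet normal -0.694 0.568 -0.443
outer loop
vertex -1.006 -3.14 3.426
vertex -0.227 -3.22 2.105
vertex -1.17 -3.613 3.077
endloop
endfacet
facet normal -0.669 -0.277 0.690
outer loop
vertex -1.006 -3.14 3.426
vertex -1.17 -3.613 3.077
vertex -0.722 -3.677 3.486
endloop
endfacet
facet normal 0.668 0.278 -0.690
outer loop
vertex -0.227 -3.22 2.105
vertex 0.222 -3.283 2.514
vertex 0.058 -3.756 2.165
endloop
endfacet
facet normal -0.578 -0.388 -0.718
outer loop
vertex -0.227 -3.22 2.105
vertex 0.058 -3.756 2.165
vertex -1.17 -3.613 3.077
endloop
endfacet
facet normal -0.578 -0.387 -0.718
outer loop
vertex -1.17 -3.613 3.077
vertex 0.058 -3.756 2.165
vertex -0.885 -4.149 3.136
endloop
endfacet
facet normal -0.669 -0.280 0.689
outer loop
vertex -1.17 -3.613 3.077
vertex -0.885 -4.149 3.136
vertex -0.722 -3.677 3.486
endloop
endfacet
facet normal 0.669 0.277 -0.690
outer loop
vertex 0.058 -3.756 2.165
vertex 0.222 -3.283 2.514
vertex 0.506 -3.82 2.574
endloop
endfacet
facet normal 0.115 -0.955 -0.275
outer loop
vertex 0.058 -3.756 2.165
vertex 0.506 -3.82 2.574
vertex -0.885 -4.149 3.136
endloop
endfacet
facet normal 0.115 -0.955 -0.275
outer loop
vertex -0.885 -4.149 3.136
vertex 0.506 -3.82 2.574
vertex -0.437 -4.213 3.545
endloop
endfacet
facet normal -0.669 -0.280 0.689
outer loop
vertex -0.885 -4.149 3.136
vertex -0.437 -4.213 3.545
vertex -0.722 -3.677 3.486
endloop
endfacet
facet normal 0.669 0.277 -0.690
outer loop
vertex 0.506 -3.82 2.574
vertex 0.222 -3.283 2.514
vertex 0.67 -3.347 2.923
endloop
endfacet
facet normal 0.693 -0.568 0.444
outer loop
vertex 0.506 -3.82 2.574
vertex 0.67 -3.347 2.923
vertex -0.437 -4.213 3.545
endloop
endfacet
facet normal 0.693 -0.568 0.443
outer loop
vertex -0.437 -4.213 3.545
vertex 0.67 -3.347 2.923
vertex -0.273 -3.74 3.895
endloop
endfacet
facet normal -0.668 -0.279 0.690
outer loop
vertex -0.437 -4.213 3.545
vertex -0.273 -3.74 3.895
vertex -0.722 -3.677 3.486
endloop
endfacet

endsolid


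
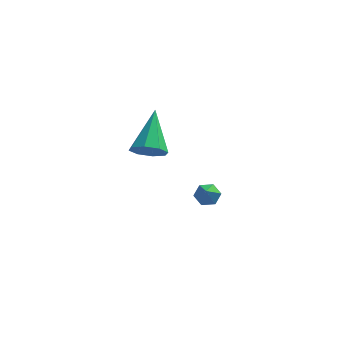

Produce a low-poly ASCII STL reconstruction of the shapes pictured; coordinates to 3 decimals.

solid 
facet normal -0.040 0.703 -0.710
outer loop
vertex 3.876 -1.223 -3.366
vertex 3.542 -0.949 -3.076
vertex 4.054 -0.87 -3.027
endloop
endfacet
facet normal 0.903 -0.428 -0.028
outer loop
vertex 3.876 -1.223 -3.366
vertex 4.054 -0.87 -3.027
vertex 3.598 -1.891 -2.124
endloop
endfacet
facet normal -0.040 0.703 -0.710
outer loop
vertex 4.054 -0.87 -3.027
vertex 3.542 -0.949 -3.076
vertex 3.719 -0.597 -2.738
endloop
endfacet
facet normal 0.737 0.232 0.635
outer loop
vertex 4.054 -0.87 -3.027
vertex 3.719 -0.597 -2.738
vertex 3.598 -1.891 -2.124
endloop
endfacet
facet normal -0.042 0.703 -0.710
outer loop
vertex 3.719 -0.597 -2.738
vertex 3.542 -0.949 -3.076
vertex 3.208 -0.676 -2.786
endloop
endfacet
facet normal -0.151 0.435 0.888
outer loop
vertex 3.719 -0.597 -2.738
vertex 3.208 -0.676 -2.786
vertex 3.598 -1.891 -2.124
endloop
endfacet
facet normal -0.042 0.703 -0.710
outer loop
vertex 3.208 -0.676 -2.786
vertex 3.542 -0.949 -3.076
vertex 3.03 -1.029 -3.125
endloop
endfacet
facet normal -0.877 -0.020 0.481
outer loop
vertex 3.208 -0.676 -2.786
vertex 3.03 -1.029 -3.125
vertex 3.598 -1.891 -2.124
endloop
endfacet
facet normal -0.042 0.702 -0.711
outer loop
vertex 3.03 -1.029 -3.125
vertex 3.542 -0.949 -3.076
vertex 3.365 -1.302 -3.414
endloop
endfacet
facet normal -0.711 -0.680 -0.182
outer loop
vertex 3.03 -1.029 -3.125
vertex 3.365 -1.302 -3.414
vertex 3.598 -1.891 -2.124
endloop
endfacet
facet normal -0.042 0.702 -0.711
outer loop
vertex 3.365 -1.302 -3.414
vertex 3.542 -0.949 -3.076
vertex 3.876 -1.223 -3.366
endloop
endfacet
facet normal 0.177 -0.883 -0.435
outer loop
vertex 3.365 -1.302 -3.414
vertex 3.876 -1.223 -3.366
vertex 3.598 -1.891 -2.124
endloop
endfacet
facet normal -0.008 -0.798 -0.603
outer loop
vertex 2.265 -4.338 1.924
vertex 1.821 -4.001 1.484
vertex 2.527 -4.053 1.543
endloop
endfacet
facet normal 0.830 -0.018 0.558
outer loop
vertex 2.265 -4.338 1.924
vertex 2.527 -4.053 1.543
vertex 1.839 -2.499 2.616
endloop
endfacet
facet normal -0.009 -0.799 -0.602
outer loop
vertex 2.527 -4.053 1.543
vertex 1.821 -4.001 1.484
vertex 2.376 -3.738 1.127
endloop
endfacet
facet normal 0.910 0.414 -0.017
outer loop
vertex 2.527 -4.053 1.543
vertex 2.376 -3.738 1.127
vertex 1.839 -2.499 2.616
endloop
endfacet
facet normal -0.010 -0.798 -0.603
outer loop
vertex 2.376 -3.738 1.127
vertex 1.821 -4.001 1.484
vertex 1.9 -3.576 0.92
endloop
endfacet
facet normal 0.460 0.757 -0.464
outer loop
vertex 2.376 -3.738 1.127
vertex 1.9 -3.576 0.92
vertex 1.839 -2.499 2.616
endloop
endfacet
facet normal -0.010 -0.798 -0.603
outer loop
vertex 1.9 -3.576 0.92
vertex 1.821 -4.001 1.484
vertex 1.378 -3.663 1.044
endloop
endfacet
facet normal -0.260 0.811 -0.524
outer loop
vertex 1.9 -3.576 0.92
vertex 1.378 -3.663 1.044
vertex 1.839 -2.499 2.616
endloop
endfacet
facet normal -0.009 -0.798 -0.603
outer loop
vertex 1.378 -3.663 1.044
vertex 1.821 -4.001 1.484
vertex 1.116 -3.948 1.425
endloop
endfacet
facet normal -0.824 0.543 -0.160
outer loop
vertex 1.378 -3.663 1.044
vertex 1.116 -3.948 1.425
vertex 1.839 -2.499 2.616
endloop
endfacet
facet normal -0.010 -0.799 -0.601
outer loop
vertex 1.116 -3.948 1.425
vertex 1.821 -4.001 1.484
vertex 1.267 -4.263 1.841
endloop
endfacet
facet normal -0.904 0.112 0.413
outer loop
vertex 1.116 -3.948 1.425
vertex 1.267 -4.263 1.841
vertex 1.839 -2.499 2.616
endloop
endfacet
facet normal -0.010 -0.799 -0.602
outer loop
vertex 1.267 -4.263 1.841
vertex 1.821 -4.001 1.484
vertex 1.743 -4.425 2.048
endloop
endfacet
facet normal -0.453 -0.231 0.861
outer loop
vertex 1.267 -4.263 1.841
vertex 1.743 -4.425 2.048
vertex 1.839 -2.499 2.616
endloop
endfacet
facet normal -0.010 -0.799 -0.602
outer loop
vertex 1.743 -4.425 2.048
vertex 1.821 -4.001 1.484
vertex 2.265 -4.338 1.924
endloop
endfacet
facet normal 0.266 -0.285 0.921
outer loop
vertex 1.743 -4.425 2.048
vertex 2.265 -4.338 1.924
vertex 1.839 -2.499 2.616
endloop
endfacet

endsolid
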